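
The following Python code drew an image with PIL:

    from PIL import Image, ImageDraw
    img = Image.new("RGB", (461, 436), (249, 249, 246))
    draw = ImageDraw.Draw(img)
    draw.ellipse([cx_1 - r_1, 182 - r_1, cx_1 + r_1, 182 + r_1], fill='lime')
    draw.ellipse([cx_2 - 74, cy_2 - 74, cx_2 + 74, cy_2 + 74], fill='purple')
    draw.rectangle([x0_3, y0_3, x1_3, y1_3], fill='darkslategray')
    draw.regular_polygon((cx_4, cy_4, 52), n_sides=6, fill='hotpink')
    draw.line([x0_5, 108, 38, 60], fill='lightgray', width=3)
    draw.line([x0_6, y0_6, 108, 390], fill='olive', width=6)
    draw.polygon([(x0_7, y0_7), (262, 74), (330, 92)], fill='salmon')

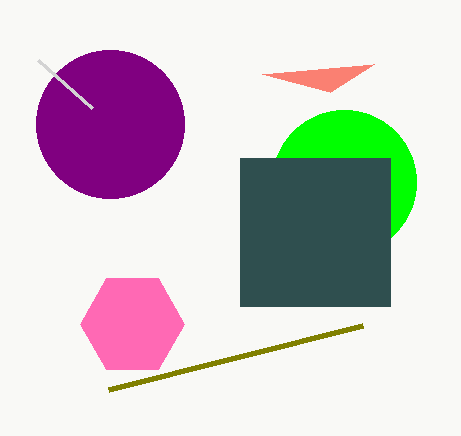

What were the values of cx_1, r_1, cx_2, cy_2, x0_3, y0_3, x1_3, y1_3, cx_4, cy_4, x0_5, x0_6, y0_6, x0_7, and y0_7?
cx_1 = 344, r_1 = 72, cx_2 = 110, cy_2 = 124, x0_3 = 240, y0_3 = 158, x1_3 = 390, y1_3 = 306, cx_4 = 132, cy_4 = 324, x0_5 = 92, x0_6 = 362, y0_6 = 326, x0_7 = 374, y0_7 = 64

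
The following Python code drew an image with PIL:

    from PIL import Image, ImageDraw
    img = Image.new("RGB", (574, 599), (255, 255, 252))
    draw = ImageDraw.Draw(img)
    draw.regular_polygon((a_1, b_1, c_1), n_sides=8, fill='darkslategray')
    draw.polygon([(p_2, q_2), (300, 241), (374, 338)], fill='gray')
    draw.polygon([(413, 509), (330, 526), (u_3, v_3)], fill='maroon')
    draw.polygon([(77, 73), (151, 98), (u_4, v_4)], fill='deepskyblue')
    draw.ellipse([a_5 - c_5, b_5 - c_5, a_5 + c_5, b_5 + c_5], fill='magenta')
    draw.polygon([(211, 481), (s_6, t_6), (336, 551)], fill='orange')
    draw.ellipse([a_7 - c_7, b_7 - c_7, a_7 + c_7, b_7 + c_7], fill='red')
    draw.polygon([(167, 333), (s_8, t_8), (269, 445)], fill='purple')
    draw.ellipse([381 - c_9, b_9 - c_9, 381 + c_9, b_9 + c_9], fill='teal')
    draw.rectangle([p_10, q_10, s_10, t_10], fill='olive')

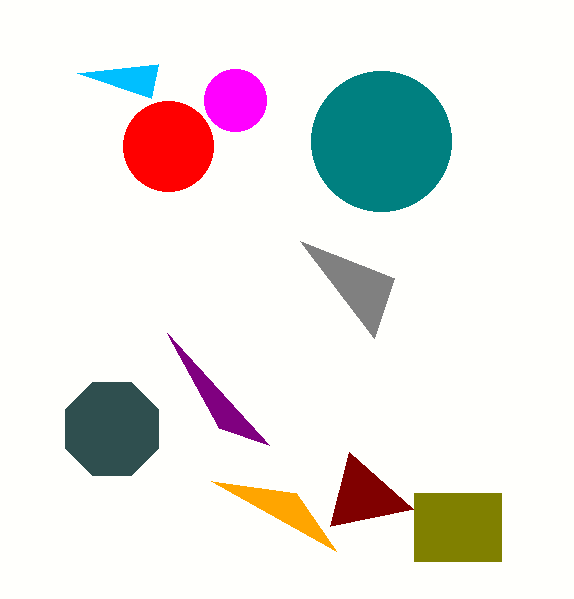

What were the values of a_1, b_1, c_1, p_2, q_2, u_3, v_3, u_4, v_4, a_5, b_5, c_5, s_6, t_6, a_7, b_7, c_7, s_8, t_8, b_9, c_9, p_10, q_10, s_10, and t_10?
a_1 = 112, b_1 = 429, c_1 = 50, p_2 = 394, q_2 = 278, u_3 = 349, v_3 = 452, u_4 = 158, v_4 = 64, a_5 = 235, b_5 = 100, c_5 = 31, s_6 = 296, t_6 = 493, a_7 = 168, b_7 = 146, c_7 = 45, s_8 = 219, t_8 = 428, b_9 = 141, c_9 = 70, p_10 = 414, q_10 = 493, s_10 = 501, t_10 = 561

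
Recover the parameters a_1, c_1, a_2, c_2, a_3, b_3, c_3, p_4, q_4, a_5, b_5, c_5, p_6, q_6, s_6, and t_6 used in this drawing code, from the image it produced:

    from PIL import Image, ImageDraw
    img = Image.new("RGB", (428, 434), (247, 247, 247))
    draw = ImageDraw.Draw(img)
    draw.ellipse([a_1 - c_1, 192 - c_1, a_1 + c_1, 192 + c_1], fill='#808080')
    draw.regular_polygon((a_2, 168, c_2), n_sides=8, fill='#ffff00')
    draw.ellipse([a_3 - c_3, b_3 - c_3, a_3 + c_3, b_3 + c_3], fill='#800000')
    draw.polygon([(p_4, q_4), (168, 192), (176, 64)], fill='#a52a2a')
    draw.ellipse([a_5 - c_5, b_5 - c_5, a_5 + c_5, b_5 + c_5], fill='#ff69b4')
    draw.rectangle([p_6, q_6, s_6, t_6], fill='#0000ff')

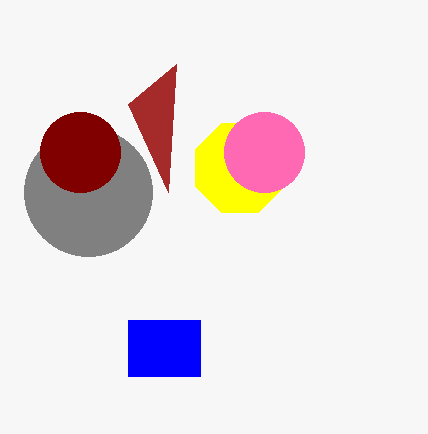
a_1 = 88
c_1 = 64
a_2 = 240
c_2 = 48
a_3 = 80
b_3 = 152
c_3 = 40
p_4 = 128
q_4 = 104
a_5 = 264
b_5 = 152
c_5 = 40
p_6 = 128
q_6 = 320
s_6 = 200
t_6 = 376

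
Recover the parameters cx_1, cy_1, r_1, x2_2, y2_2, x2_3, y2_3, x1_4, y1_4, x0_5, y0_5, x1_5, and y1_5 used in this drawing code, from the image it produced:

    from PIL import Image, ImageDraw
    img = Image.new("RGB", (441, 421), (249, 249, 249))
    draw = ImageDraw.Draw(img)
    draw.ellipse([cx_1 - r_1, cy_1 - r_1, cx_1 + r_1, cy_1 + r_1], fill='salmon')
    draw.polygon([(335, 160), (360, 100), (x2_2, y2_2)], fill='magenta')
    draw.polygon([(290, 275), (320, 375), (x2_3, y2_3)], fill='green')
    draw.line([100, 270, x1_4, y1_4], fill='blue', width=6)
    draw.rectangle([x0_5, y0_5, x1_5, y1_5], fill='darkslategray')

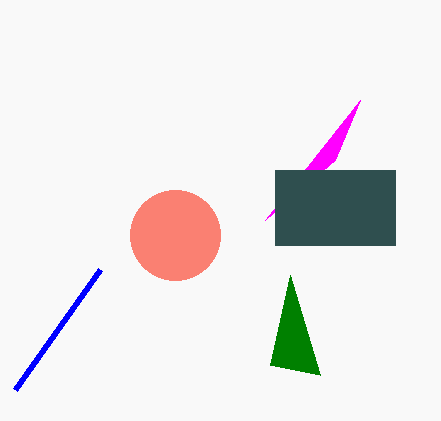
cx_1 = 175
cy_1 = 235
r_1 = 45
x2_2 = 265
y2_2 = 220
x2_3 = 270
y2_3 = 365
x1_4 = 15
y1_4 = 390
x0_5 = 275
y0_5 = 170
x1_5 = 395
y1_5 = 245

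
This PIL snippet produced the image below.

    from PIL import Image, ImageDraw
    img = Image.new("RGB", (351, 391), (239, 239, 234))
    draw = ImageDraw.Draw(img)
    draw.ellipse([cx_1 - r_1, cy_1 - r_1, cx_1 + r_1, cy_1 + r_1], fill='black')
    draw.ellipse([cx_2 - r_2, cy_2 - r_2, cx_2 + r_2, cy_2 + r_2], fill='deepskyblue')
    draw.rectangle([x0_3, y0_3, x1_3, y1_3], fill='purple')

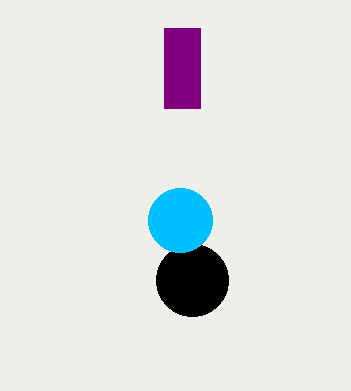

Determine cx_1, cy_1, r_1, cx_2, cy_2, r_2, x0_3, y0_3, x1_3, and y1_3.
cx_1 = 192; cy_1 = 280; r_1 = 36; cx_2 = 180; cy_2 = 220; r_2 = 32; x0_3 = 164; y0_3 = 28; x1_3 = 200; y1_3 = 108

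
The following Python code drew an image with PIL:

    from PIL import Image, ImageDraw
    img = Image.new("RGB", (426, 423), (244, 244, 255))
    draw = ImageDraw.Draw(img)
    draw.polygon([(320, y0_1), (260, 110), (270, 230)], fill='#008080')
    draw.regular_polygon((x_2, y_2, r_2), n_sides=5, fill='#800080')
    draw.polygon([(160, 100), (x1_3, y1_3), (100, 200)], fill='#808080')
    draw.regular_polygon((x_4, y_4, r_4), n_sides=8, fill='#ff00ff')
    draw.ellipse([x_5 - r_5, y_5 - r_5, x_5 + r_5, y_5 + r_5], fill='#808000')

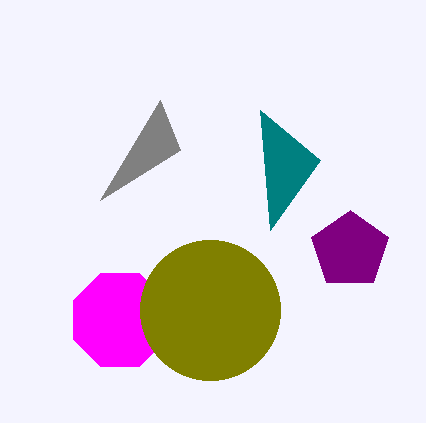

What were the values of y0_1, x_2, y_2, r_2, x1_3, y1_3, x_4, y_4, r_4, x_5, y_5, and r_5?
y0_1 = 160
x_2 = 350
y_2 = 250
r_2 = 40
x1_3 = 180
y1_3 = 150
x_4 = 120
y_4 = 320
r_4 = 50
x_5 = 210
y_5 = 310
r_5 = 70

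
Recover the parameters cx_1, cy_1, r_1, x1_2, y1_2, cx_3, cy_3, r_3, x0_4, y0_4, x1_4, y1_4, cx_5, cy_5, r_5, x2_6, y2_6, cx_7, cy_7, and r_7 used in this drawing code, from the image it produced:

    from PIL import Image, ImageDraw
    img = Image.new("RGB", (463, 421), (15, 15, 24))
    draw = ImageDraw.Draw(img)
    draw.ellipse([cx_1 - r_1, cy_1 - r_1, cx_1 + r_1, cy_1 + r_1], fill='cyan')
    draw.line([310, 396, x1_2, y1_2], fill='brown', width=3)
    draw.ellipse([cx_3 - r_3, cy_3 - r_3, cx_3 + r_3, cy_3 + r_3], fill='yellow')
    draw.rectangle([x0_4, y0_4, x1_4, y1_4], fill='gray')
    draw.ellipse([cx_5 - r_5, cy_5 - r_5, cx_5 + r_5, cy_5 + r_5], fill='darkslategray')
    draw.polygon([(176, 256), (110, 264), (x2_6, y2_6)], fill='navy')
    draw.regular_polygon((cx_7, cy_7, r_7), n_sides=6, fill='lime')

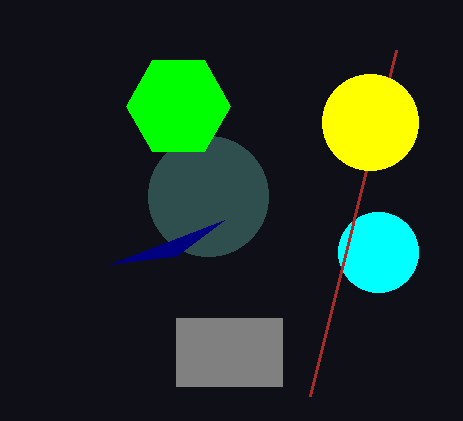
cx_1 = 378, cy_1 = 252, r_1 = 40, x1_2 = 396, y1_2 = 50, cx_3 = 370, cy_3 = 122, r_3 = 48, x0_4 = 176, y0_4 = 318, x1_4 = 282, y1_4 = 386, cx_5 = 208, cy_5 = 196, r_5 = 60, x2_6 = 224, y2_6 = 220, cx_7 = 178, cy_7 = 106, r_7 = 52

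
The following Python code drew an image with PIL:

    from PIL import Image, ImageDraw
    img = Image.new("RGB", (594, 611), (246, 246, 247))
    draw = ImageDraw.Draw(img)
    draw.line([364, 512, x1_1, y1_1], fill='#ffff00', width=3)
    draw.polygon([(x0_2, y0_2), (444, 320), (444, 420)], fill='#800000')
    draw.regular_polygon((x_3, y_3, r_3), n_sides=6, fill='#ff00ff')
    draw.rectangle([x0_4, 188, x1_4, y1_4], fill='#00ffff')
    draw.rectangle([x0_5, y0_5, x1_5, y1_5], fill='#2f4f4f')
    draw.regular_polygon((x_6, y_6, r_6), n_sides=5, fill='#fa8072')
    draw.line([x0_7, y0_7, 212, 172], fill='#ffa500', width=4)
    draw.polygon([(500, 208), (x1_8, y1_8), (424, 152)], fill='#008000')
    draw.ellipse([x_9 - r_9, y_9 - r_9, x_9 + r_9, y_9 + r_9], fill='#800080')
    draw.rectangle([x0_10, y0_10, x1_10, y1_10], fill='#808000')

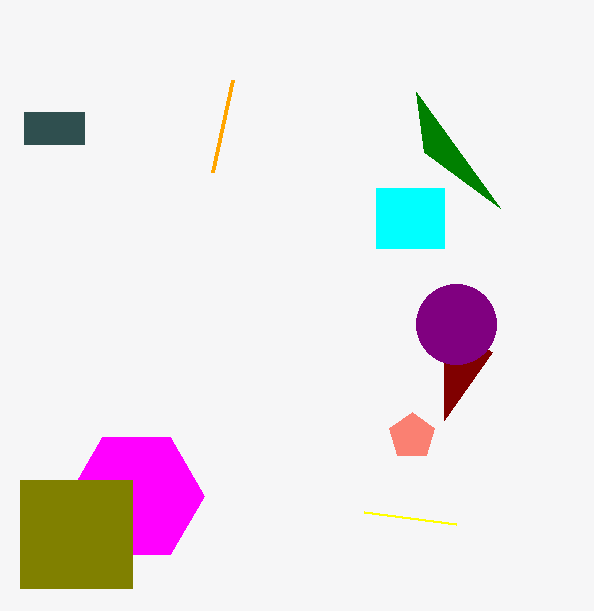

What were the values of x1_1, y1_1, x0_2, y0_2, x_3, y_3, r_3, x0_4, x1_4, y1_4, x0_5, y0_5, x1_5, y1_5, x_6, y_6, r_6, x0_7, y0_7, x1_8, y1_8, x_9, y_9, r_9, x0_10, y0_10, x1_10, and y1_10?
x1_1 = 456
y1_1 = 524
x0_2 = 492
y0_2 = 352
x_3 = 136
y_3 = 496
r_3 = 68
x0_4 = 376
x1_4 = 444
y1_4 = 248
x0_5 = 24
y0_5 = 112
x1_5 = 84
y1_5 = 144
x_6 = 412
y_6 = 436
r_6 = 24
x0_7 = 232
y0_7 = 80
x1_8 = 416
y1_8 = 92
x_9 = 456
y_9 = 324
r_9 = 40
x0_10 = 20
y0_10 = 480
x1_10 = 132
y1_10 = 588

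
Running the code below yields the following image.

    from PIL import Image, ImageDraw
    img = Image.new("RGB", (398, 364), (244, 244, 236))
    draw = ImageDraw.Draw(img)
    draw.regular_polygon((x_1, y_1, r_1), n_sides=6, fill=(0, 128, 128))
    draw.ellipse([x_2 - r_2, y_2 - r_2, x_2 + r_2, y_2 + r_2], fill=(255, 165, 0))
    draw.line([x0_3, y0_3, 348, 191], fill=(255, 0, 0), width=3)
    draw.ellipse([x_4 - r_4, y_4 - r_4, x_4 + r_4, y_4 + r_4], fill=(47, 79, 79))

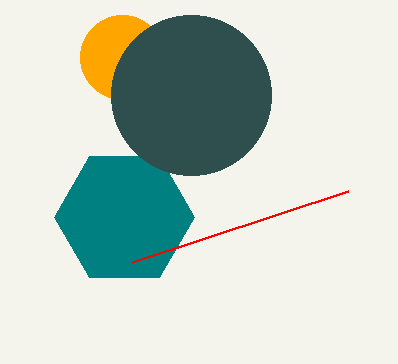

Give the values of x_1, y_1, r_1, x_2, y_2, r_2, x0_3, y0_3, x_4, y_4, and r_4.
x_1 = 124; y_1 = 217; r_1 = 70; x_2 = 122; y_2 = 57; r_2 = 42; x0_3 = 132; y0_3 = 262; x_4 = 191; y_4 = 95; r_4 = 80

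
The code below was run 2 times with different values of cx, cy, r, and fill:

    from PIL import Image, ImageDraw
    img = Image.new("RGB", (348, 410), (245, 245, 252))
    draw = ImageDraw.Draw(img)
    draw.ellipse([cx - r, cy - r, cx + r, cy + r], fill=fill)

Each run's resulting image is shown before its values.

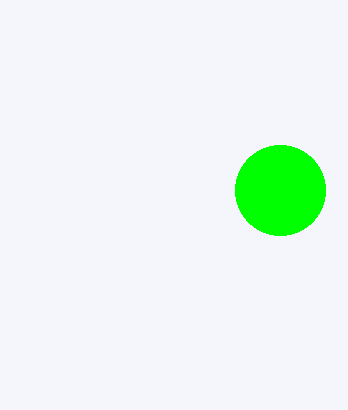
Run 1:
cx = 280, cy = 190, r = 45, fill = 'lime'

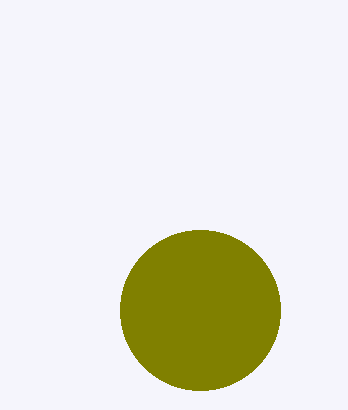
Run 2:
cx = 200, cy = 310, r = 80, fill = 'olive'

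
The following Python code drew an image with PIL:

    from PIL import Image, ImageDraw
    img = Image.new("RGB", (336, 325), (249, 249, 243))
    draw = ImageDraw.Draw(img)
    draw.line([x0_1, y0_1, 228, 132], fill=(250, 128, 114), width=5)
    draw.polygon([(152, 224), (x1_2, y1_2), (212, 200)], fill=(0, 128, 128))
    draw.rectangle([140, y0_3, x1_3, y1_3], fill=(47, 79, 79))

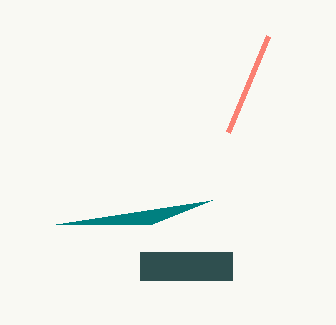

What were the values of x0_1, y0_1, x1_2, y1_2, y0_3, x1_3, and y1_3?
x0_1 = 268; y0_1 = 36; x1_2 = 56; y1_2 = 224; y0_3 = 252; x1_3 = 232; y1_3 = 280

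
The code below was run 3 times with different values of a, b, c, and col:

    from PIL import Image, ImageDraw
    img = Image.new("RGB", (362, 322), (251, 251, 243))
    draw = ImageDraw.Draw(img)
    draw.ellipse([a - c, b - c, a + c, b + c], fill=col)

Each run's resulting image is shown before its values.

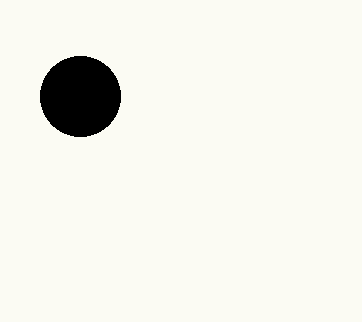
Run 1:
a = 80, b = 96, c = 40, col = 'black'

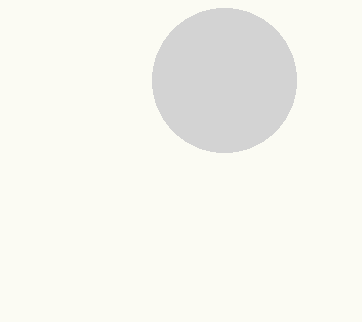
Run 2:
a = 224; b = 80; c = 72; col = 'lightgray'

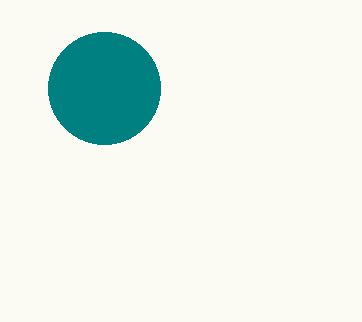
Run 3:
a = 104
b = 88
c = 56
col = 'teal'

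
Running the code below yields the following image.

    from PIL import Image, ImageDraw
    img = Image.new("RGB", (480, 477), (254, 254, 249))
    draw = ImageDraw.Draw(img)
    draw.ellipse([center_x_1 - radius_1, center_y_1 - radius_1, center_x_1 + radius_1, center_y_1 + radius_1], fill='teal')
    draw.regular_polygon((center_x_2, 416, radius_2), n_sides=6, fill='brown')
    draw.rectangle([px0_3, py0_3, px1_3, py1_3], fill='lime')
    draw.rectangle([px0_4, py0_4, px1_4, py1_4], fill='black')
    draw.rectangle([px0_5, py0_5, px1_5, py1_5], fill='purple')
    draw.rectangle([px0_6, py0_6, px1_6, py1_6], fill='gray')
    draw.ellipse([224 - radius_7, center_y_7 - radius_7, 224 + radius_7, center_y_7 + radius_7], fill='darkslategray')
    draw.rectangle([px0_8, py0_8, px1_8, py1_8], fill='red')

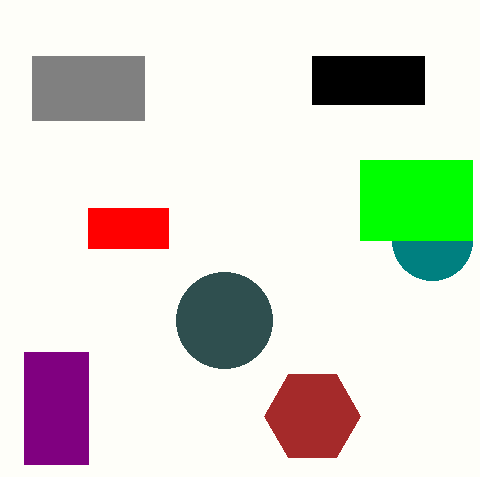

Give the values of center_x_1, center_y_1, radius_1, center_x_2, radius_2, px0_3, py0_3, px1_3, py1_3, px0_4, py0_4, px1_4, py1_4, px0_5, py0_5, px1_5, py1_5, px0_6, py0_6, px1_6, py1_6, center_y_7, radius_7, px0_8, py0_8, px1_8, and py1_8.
center_x_1 = 432; center_y_1 = 240; radius_1 = 40; center_x_2 = 312; radius_2 = 48; px0_3 = 360; py0_3 = 160; px1_3 = 472; py1_3 = 240; px0_4 = 312; py0_4 = 56; px1_4 = 424; py1_4 = 104; px0_5 = 24; py0_5 = 352; px1_5 = 88; py1_5 = 464; px0_6 = 32; py0_6 = 56; px1_6 = 144; py1_6 = 120; center_y_7 = 320; radius_7 = 48; px0_8 = 88; py0_8 = 208; px1_8 = 168; py1_8 = 248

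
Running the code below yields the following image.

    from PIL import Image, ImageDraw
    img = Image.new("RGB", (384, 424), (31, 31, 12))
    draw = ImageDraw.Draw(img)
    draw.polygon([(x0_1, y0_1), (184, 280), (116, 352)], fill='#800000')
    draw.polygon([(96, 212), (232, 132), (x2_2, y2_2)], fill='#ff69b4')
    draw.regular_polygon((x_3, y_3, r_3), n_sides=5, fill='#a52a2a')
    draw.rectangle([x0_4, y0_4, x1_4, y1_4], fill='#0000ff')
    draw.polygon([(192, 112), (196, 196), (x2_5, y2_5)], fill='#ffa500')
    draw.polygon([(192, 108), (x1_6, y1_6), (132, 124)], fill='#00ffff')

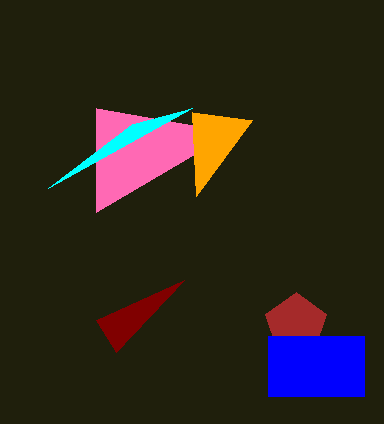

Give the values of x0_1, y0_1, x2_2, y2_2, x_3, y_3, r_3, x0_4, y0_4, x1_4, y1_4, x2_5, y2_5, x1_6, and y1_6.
x0_1 = 96, y0_1 = 320, x2_2 = 96, y2_2 = 108, x_3 = 296, y_3 = 324, r_3 = 32, x0_4 = 268, y0_4 = 336, x1_4 = 364, y1_4 = 396, x2_5 = 252, y2_5 = 120, x1_6 = 48, y1_6 = 188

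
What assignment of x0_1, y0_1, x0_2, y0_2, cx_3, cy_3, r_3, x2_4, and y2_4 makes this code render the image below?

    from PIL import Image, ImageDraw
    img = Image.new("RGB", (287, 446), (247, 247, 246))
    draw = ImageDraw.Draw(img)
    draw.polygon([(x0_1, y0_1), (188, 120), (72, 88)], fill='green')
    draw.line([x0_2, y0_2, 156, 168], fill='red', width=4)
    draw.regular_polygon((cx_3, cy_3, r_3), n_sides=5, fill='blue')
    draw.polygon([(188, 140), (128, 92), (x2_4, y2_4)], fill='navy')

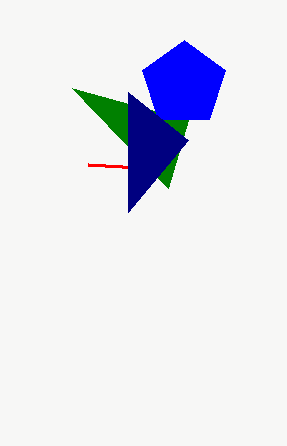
x0_1 = 168
y0_1 = 188
x0_2 = 88
y0_2 = 164
cx_3 = 184
cy_3 = 84
r_3 = 44
x2_4 = 128
y2_4 = 212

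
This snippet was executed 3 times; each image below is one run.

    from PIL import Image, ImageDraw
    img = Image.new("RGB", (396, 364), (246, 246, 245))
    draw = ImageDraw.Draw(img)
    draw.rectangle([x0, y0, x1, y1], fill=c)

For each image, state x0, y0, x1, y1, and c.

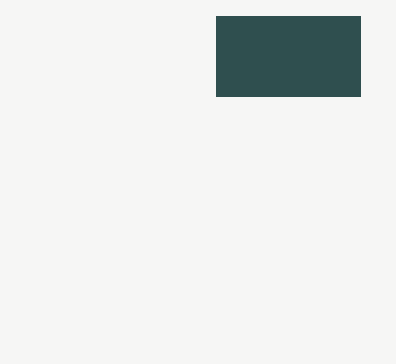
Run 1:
x0 = 216
y0 = 16
x1 = 360
y1 = 96
c = 'darkslategray'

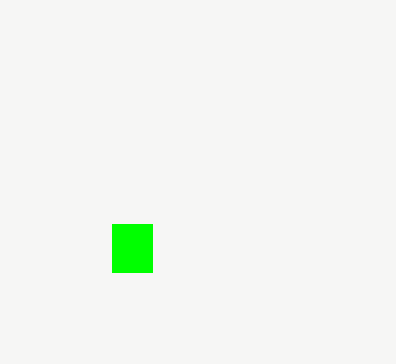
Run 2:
x0 = 112; y0 = 224; x1 = 152; y1 = 272; c = 'lime'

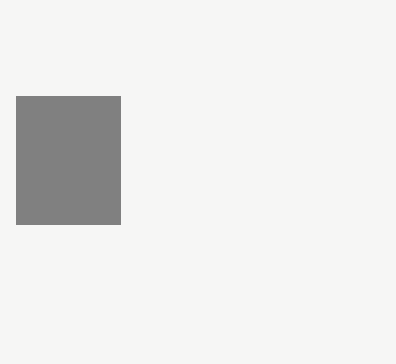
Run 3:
x0 = 16; y0 = 96; x1 = 120; y1 = 224; c = 'gray'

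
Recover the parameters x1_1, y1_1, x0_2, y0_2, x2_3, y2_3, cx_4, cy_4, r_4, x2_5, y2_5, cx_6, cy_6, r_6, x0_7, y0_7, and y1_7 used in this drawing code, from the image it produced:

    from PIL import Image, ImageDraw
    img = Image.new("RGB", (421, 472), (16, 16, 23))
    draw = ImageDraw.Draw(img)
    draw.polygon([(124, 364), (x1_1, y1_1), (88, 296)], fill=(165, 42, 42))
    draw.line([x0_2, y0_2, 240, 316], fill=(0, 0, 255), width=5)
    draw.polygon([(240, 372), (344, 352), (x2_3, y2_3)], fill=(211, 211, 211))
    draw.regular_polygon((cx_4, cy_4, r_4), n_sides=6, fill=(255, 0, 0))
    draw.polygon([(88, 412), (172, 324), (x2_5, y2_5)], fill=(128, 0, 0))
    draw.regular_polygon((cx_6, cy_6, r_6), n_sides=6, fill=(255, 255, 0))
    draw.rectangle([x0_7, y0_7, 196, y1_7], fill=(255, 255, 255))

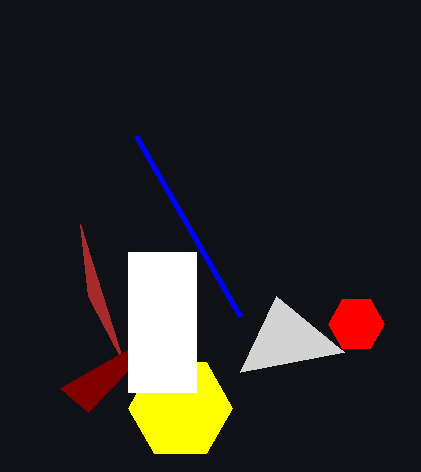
x1_1 = 80, y1_1 = 224, x0_2 = 136, y0_2 = 136, x2_3 = 276, y2_3 = 296, cx_4 = 356, cy_4 = 324, r_4 = 28, x2_5 = 60, y2_5 = 388, cx_6 = 180, cy_6 = 408, r_6 = 52, x0_7 = 128, y0_7 = 252, y1_7 = 392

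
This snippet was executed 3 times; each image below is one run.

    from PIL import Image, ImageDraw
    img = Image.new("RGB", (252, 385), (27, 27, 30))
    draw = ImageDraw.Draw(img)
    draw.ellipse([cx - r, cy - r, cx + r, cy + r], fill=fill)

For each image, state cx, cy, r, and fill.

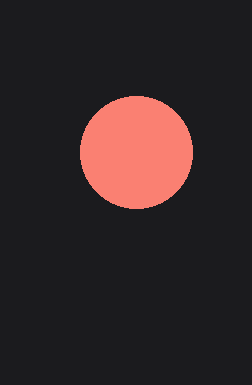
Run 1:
cx = 136; cy = 152; r = 56; fill = 'salmon'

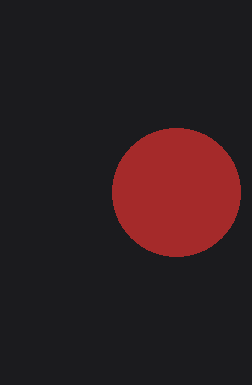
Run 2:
cx = 176, cy = 192, r = 64, fill = 'brown'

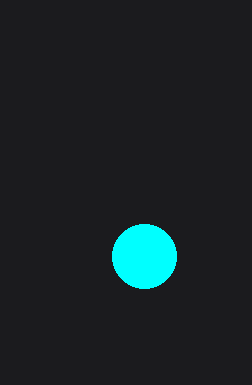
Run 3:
cx = 144
cy = 256
r = 32
fill = 'cyan'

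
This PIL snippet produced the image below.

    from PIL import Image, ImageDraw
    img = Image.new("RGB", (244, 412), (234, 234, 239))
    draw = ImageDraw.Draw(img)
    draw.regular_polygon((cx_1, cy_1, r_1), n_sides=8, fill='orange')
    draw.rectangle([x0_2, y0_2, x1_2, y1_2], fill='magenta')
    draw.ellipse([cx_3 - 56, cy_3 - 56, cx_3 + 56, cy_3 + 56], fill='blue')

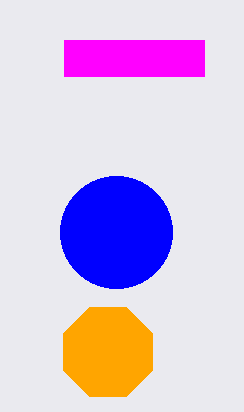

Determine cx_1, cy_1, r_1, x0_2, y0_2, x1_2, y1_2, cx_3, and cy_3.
cx_1 = 108; cy_1 = 352; r_1 = 48; x0_2 = 64; y0_2 = 40; x1_2 = 204; y1_2 = 76; cx_3 = 116; cy_3 = 232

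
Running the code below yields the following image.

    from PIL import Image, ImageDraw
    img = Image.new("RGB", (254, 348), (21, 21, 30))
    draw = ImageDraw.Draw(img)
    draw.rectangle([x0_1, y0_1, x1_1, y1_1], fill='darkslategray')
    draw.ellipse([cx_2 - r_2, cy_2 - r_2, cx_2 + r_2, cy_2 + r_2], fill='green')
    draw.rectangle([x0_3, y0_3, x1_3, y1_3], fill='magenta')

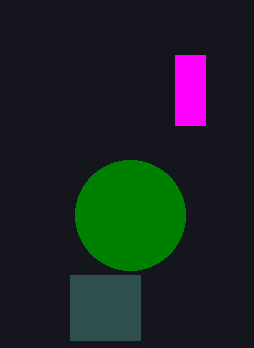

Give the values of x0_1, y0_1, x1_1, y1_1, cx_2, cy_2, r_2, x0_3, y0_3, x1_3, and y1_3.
x0_1 = 70; y0_1 = 275; x1_1 = 140; y1_1 = 340; cx_2 = 130; cy_2 = 215; r_2 = 55; x0_3 = 175; y0_3 = 55; x1_3 = 205; y1_3 = 125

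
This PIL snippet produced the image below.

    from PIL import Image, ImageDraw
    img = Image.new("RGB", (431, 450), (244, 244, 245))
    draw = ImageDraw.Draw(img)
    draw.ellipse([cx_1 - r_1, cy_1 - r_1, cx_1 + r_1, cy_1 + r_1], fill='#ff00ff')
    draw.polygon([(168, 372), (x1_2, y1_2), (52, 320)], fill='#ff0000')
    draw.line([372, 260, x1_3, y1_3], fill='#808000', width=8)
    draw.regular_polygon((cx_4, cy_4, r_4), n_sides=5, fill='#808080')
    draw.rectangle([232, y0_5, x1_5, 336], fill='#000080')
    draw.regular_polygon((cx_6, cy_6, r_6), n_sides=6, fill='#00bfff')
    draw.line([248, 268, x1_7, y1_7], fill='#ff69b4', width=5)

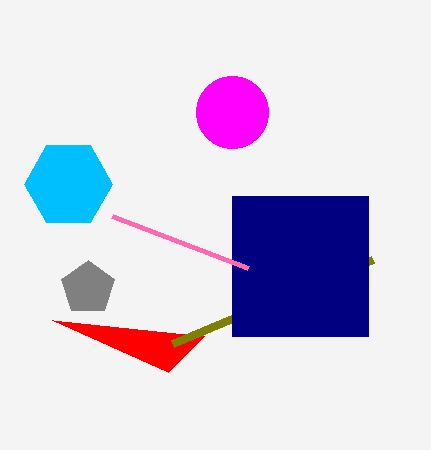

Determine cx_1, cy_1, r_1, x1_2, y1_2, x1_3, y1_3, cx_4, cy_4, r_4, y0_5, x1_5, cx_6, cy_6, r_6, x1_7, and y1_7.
cx_1 = 232, cy_1 = 112, r_1 = 36, x1_2 = 204, y1_2 = 336, x1_3 = 172, y1_3 = 344, cx_4 = 88, cy_4 = 288, r_4 = 28, y0_5 = 196, x1_5 = 368, cx_6 = 68, cy_6 = 184, r_6 = 44, x1_7 = 112, y1_7 = 216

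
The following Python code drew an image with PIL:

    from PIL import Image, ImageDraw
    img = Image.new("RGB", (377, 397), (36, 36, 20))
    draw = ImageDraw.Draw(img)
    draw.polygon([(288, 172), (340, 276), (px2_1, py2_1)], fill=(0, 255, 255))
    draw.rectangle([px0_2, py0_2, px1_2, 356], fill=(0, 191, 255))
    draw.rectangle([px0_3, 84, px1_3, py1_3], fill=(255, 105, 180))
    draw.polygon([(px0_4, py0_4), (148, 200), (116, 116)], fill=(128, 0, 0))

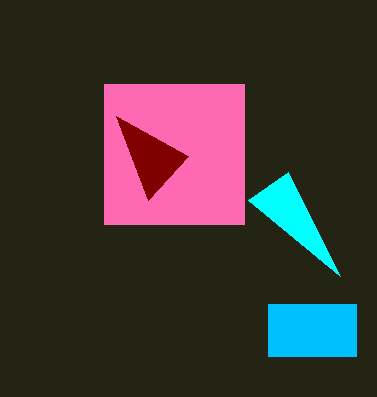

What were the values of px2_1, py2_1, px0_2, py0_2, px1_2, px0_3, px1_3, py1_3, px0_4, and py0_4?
px2_1 = 248
py2_1 = 200
px0_2 = 268
py0_2 = 304
px1_2 = 356
px0_3 = 104
px1_3 = 244
py1_3 = 224
px0_4 = 188
py0_4 = 156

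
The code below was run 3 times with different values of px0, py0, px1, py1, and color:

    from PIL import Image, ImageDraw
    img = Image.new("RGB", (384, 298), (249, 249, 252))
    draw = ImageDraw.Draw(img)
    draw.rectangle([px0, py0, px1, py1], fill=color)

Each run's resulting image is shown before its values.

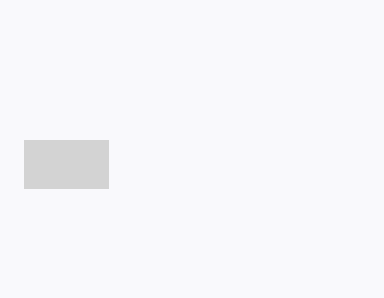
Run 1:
px0 = 24, py0 = 140, px1 = 108, py1 = 188, color = 'lightgray'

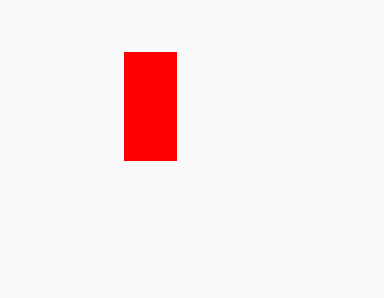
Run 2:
px0 = 124, py0 = 52, px1 = 176, py1 = 160, color = 'red'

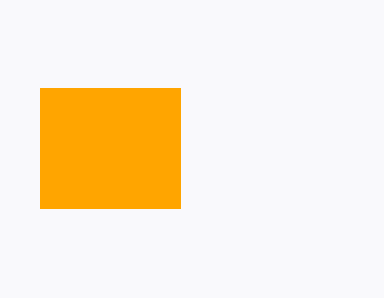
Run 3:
px0 = 40, py0 = 88, px1 = 180, py1 = 208, color = 'orange'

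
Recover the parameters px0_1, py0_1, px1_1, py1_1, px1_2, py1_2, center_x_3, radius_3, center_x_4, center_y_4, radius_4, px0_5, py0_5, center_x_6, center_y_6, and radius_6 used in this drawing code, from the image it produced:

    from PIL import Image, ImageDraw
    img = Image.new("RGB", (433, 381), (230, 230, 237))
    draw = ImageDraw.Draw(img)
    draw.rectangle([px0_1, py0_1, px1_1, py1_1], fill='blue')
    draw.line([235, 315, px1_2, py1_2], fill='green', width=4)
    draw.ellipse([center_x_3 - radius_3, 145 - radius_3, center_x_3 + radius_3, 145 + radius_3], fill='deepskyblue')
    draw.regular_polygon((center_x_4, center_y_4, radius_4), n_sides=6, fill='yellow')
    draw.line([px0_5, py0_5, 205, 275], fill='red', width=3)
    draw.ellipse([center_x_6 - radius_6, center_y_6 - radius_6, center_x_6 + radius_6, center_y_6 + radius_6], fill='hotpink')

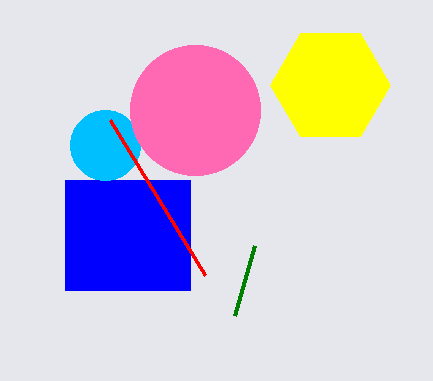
px0_1 = 65
py0_1 = 180
px1_1 = 190
py1_1 = 290
px1_2 = 255
py1_2 = 245
center_x_3 = 105
radius_3 = 35
center_x_4 = 330
center_y_4 = 85
radius_4 = 60
px0_5 = 110
py0_5 = 120
center_x_6 = 195
center_y_6 = 110
radius_6 = 65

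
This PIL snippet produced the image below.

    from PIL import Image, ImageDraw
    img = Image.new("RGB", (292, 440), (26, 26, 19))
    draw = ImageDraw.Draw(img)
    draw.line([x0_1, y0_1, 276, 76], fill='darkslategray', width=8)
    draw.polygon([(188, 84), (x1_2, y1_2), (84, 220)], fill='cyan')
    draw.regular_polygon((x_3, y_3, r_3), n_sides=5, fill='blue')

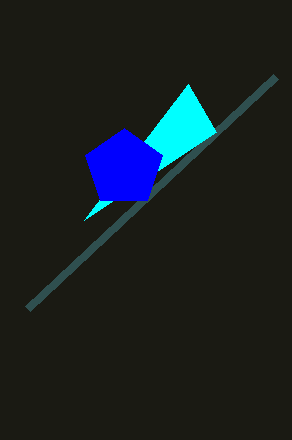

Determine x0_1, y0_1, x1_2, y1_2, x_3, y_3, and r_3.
x0_1 = 28, y0_1 = 308, x1_2 = 216, y1_2 = 132, x_3 = 124, y_3 = 168, r_3 = 40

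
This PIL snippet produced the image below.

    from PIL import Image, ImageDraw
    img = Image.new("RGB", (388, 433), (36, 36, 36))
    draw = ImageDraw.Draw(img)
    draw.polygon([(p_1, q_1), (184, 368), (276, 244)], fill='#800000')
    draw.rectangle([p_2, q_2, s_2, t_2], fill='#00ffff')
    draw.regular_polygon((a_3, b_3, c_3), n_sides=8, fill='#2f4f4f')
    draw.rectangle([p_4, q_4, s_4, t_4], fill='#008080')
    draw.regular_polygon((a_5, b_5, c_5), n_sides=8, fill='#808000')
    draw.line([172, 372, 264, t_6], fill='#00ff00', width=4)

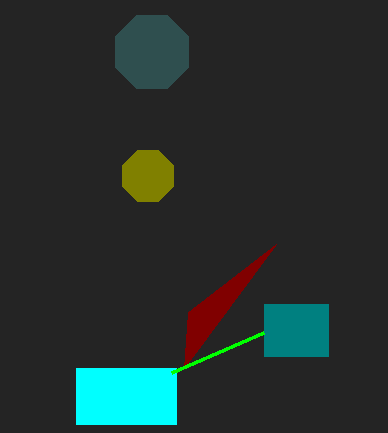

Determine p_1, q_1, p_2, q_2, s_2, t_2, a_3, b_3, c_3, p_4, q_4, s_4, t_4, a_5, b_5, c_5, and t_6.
p_1 = 188, q_1 = 312, p_2 = 76, q_2 = 368, s_2 = 176, t_2 = 424, a_3 = 152, b_3 = 52, c_3 = 40, p_4 = 264, q_4 = 304, s_4 = 328, t_4 = 356, a_5 = 148, b_5 = 176, c_5 = 28, t_6 = 332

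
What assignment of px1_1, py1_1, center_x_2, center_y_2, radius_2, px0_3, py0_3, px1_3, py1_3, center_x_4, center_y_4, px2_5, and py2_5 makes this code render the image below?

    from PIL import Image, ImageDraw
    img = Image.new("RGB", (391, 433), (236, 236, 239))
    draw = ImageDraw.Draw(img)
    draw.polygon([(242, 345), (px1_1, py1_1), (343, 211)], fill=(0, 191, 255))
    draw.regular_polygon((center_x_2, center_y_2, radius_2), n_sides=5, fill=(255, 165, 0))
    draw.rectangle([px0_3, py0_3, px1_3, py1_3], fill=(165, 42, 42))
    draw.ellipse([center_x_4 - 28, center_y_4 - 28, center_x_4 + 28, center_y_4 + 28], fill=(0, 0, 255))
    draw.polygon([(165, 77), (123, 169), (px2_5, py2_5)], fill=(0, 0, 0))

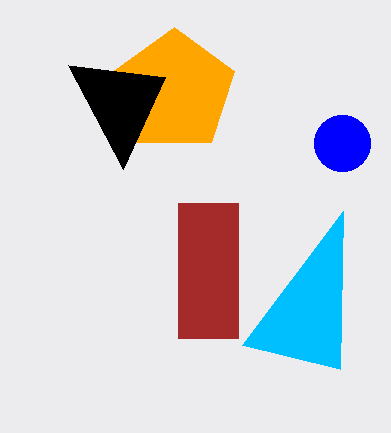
px1_1 = 340; py1_1 = 369; center_x_2 = 174; center_y_2 = 91; radius_2 = 64; px0_3 = 178; py0_3 = 203; px1_3 = 238; py1_3 = 338; center_x_4 = 342; center_y_4 = 143; px2_5 = 68; py2_5 = 65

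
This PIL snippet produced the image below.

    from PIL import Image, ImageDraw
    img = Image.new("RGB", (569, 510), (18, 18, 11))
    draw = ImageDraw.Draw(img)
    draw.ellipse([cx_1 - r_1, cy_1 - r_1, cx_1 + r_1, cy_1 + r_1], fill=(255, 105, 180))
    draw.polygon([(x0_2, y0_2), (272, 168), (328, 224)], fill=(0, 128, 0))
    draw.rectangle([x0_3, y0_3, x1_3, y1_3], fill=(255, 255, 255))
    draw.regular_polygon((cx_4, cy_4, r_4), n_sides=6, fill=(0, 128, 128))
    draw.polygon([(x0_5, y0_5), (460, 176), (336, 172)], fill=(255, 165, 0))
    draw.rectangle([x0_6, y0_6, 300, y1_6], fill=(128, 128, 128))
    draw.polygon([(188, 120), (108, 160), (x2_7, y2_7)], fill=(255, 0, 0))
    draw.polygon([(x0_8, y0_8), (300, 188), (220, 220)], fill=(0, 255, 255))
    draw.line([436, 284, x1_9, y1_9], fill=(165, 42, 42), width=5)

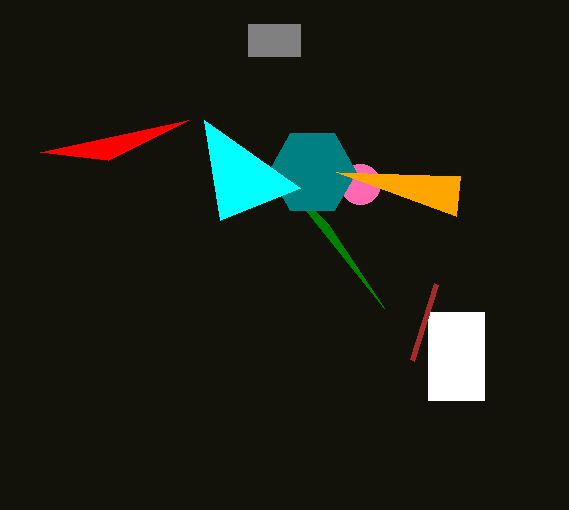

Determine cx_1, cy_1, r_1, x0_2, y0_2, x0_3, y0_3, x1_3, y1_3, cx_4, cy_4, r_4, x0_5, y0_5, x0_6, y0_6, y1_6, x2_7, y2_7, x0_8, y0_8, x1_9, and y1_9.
cx_1 = 360, cy_1 = 184, r_1 = 20, x0_2 = 384, y0_2 = 308, x0_3 = 428, y0_3 = 312, x1_3 = 484, y1_3 = 400, cx_4 = 312, cy_4 = 172, r_4 = 44, x0_5 = 456, y0_5 = 216, x0_6 = 248, y0_6 = 24, y1_6 = 56, x2_7 = 40, y2_7 = 152, x0_8 = 204, y0_8 = 120, x1_9 = 412, y1_9 = 360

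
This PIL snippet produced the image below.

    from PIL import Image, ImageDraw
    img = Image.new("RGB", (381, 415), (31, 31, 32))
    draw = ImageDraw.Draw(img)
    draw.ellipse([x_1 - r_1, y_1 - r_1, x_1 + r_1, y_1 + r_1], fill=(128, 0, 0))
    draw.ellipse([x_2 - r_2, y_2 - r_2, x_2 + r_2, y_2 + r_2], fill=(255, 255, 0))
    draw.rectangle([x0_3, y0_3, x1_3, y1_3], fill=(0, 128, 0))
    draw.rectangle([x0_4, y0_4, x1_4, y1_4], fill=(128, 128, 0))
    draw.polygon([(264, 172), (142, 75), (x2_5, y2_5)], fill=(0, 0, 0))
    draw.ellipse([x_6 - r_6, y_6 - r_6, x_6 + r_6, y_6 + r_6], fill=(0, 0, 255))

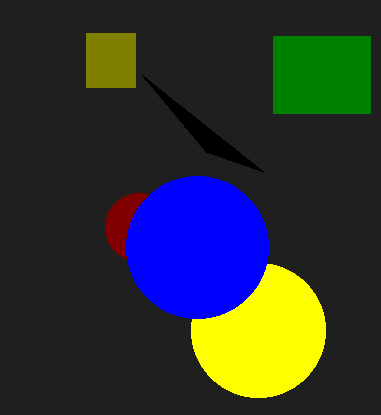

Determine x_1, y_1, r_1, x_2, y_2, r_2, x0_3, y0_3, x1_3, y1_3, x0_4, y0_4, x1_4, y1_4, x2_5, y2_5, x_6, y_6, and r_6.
x_1 = 139
y_1 = 227
r_1 = 34
x_2 = 258
y_2 = 330
r_2 = 67
x0_3 = 273
y0_3 = 36
x1_3 = 370
y1_3 = 113
x0_4 = 86
y0_4 = 33
x1_4 = 135
y1_4 = 87
x2_5 = 206
y2_5 = 152
x_6 = 197
y_6 = 247
r_6 = 71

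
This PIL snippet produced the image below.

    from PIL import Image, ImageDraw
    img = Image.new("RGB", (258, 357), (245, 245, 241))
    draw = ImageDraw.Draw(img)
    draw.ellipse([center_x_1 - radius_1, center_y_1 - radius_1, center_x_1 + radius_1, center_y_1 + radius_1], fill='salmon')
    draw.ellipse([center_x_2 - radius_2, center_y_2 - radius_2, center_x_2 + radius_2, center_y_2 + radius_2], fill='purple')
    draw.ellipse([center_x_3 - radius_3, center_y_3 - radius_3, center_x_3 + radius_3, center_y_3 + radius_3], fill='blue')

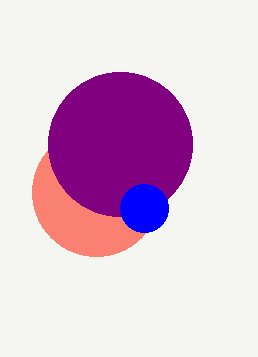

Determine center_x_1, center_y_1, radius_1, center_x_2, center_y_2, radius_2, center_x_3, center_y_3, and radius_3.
center_x_1 = 96, center_y_1 = 192, radius_1 = 64, center_x_2 = 120, center_y_2 = 144, radius_2 = 72, center_x_3 = 144, center_y_3 = 208, radius_3 = 24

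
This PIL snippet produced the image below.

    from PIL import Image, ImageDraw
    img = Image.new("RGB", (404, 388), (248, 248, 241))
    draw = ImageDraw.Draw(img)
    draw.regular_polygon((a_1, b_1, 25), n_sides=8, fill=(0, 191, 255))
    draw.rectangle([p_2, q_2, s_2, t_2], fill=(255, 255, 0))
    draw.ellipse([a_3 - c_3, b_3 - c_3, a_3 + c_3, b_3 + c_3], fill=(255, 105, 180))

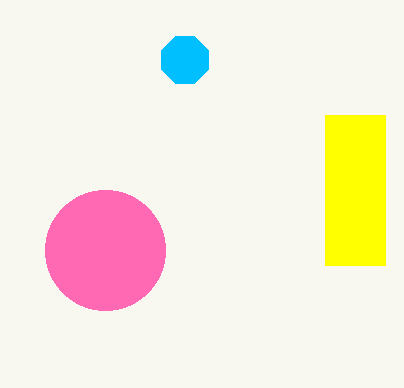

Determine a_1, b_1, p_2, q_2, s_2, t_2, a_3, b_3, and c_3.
a_1 = 185, b_1 = 60, p_2 = 325, q_2 = 115, s_2 = 385, t_2 = 265, a_3 = 105, b_3 = 250, c_3 = 60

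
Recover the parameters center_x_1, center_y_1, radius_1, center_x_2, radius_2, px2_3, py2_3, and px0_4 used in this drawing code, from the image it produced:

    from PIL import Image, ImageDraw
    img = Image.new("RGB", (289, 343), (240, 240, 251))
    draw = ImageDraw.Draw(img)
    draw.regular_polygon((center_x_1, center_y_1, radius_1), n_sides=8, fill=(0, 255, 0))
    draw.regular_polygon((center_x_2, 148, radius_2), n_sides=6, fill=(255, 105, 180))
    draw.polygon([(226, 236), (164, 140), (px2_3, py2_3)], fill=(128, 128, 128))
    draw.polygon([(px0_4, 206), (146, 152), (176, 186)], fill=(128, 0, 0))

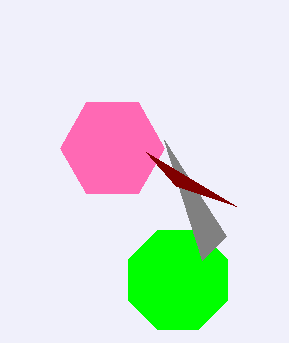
center_x_1 = 178, center_y_1 = 280, radius_1 = 54, center_x_2 = 112, radius_2 = 52, px2_3 = 202, py2_3 = 260, px0_4 = 236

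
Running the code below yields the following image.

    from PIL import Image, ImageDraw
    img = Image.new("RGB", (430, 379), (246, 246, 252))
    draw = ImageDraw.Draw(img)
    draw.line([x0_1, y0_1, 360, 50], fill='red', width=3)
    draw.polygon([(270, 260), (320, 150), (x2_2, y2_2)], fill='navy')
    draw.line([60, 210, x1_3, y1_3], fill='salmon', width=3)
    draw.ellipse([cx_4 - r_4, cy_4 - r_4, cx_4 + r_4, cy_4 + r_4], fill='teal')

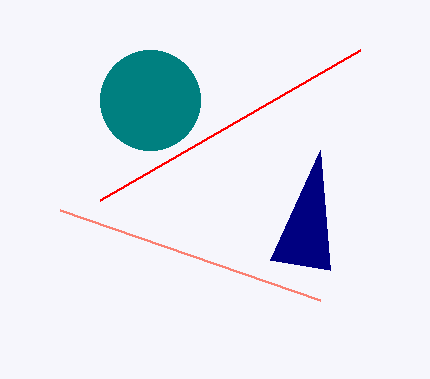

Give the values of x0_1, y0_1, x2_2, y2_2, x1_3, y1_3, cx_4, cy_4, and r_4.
x0_1 = 100
y0_1 = 200
x2_2 = 330
y2_2 = 270
x1_3 = 320
y1_3 = 300
cx_4 = 150
cy_4 = 100
r_4 = 50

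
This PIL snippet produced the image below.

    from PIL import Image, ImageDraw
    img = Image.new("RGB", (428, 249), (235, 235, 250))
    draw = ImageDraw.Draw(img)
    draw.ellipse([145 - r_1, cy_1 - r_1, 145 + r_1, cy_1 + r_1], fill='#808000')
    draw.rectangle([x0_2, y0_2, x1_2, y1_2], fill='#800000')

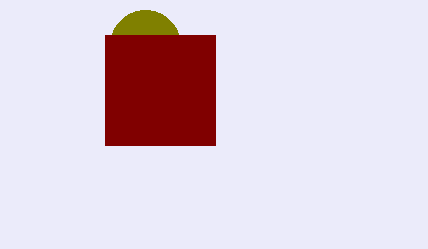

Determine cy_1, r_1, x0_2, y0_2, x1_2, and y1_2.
cy_1 = 45; r_1 = 35; x0_2 = 105; y0_2 = 35; x1_2 = 215; y1_2 = 145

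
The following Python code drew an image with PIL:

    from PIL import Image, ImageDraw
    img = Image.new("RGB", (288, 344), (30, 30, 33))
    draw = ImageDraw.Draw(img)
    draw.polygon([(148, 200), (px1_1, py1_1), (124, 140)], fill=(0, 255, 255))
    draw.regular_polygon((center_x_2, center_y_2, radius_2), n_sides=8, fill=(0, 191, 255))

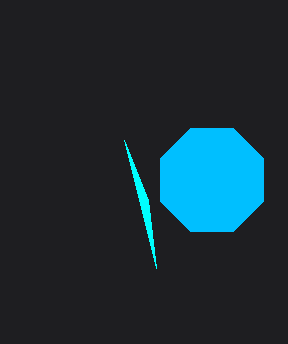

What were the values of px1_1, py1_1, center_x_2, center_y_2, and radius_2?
px1_1 = 156, py1_1 = 268, center_x_2 = 212, center_y_2 = 180, radius_2 = 56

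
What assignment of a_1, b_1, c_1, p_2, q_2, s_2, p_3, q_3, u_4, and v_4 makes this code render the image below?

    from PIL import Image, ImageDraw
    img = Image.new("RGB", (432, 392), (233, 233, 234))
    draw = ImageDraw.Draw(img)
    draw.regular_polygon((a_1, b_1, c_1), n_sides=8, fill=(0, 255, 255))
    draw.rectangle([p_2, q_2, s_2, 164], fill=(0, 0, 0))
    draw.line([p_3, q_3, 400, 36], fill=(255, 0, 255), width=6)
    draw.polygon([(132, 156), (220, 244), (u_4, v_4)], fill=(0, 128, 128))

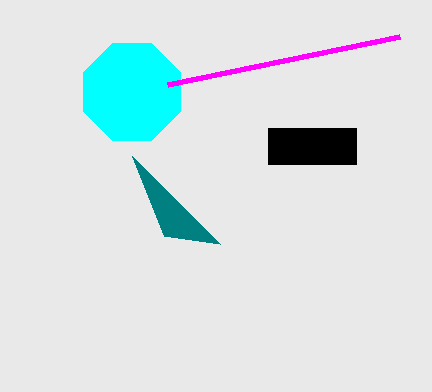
a_1 = 132, b_1 = 92, c_1 = 52, p_2 = 268, q_2 = 128, s_2 = 356, p_3 = 168, q_3 = 84, u_4 = 164, v_4 = 236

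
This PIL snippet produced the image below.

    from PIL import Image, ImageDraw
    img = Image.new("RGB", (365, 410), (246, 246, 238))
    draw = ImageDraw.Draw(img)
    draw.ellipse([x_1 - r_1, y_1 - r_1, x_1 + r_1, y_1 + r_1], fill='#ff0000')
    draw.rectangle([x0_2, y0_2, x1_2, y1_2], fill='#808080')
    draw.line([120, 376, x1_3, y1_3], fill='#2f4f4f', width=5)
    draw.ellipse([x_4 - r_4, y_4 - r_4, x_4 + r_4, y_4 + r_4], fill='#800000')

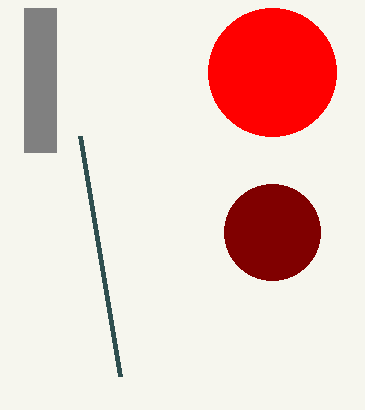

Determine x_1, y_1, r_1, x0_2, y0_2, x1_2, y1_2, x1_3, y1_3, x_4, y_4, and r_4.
x_1 = 272
y_1 = 72
r_1 = 64
x0_2 = 24
y0_2 = 8
x1_2 = 56
y1_2 = 152
x1_3 = 80
y1_3 = 136
x_4 = 272
y_4 = 232
r_4 = 48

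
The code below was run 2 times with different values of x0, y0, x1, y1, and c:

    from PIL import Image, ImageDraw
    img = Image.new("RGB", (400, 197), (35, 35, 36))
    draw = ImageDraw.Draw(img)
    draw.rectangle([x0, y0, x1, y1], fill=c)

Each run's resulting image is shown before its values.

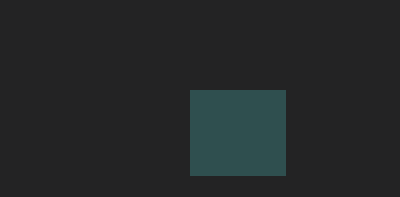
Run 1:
x0 = 190; y0 = 90; x1 = 285; y1 = 175; c = 'darkslategray'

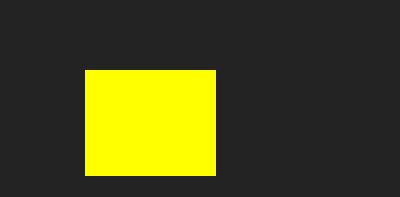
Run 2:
x0 = 85
y0 = 70
x1 = 215
y1 = 175
c = 'yellow'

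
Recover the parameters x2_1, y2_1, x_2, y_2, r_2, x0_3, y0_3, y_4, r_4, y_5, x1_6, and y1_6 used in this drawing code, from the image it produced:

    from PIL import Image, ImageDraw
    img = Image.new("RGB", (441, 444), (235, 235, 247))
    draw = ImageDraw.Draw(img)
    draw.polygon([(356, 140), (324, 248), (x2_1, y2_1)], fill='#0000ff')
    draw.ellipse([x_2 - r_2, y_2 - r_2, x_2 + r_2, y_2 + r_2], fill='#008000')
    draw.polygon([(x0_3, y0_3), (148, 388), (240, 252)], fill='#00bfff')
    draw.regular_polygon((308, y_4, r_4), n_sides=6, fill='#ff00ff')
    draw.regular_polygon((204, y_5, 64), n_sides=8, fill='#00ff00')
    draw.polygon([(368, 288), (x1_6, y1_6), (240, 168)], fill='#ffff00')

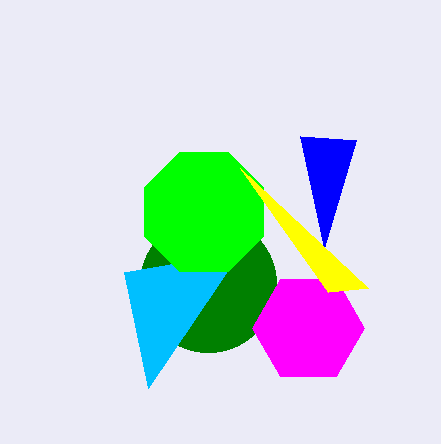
x2_1 = 300; y2_1 = 136; x_2 = 208; y_2 = 284; r_2 = 68; x0_3 = 124; y0_3 = 272; y_4 = 328; r_4 = 56; y_5 = 212; x1_6 = 328; y1_6 = 292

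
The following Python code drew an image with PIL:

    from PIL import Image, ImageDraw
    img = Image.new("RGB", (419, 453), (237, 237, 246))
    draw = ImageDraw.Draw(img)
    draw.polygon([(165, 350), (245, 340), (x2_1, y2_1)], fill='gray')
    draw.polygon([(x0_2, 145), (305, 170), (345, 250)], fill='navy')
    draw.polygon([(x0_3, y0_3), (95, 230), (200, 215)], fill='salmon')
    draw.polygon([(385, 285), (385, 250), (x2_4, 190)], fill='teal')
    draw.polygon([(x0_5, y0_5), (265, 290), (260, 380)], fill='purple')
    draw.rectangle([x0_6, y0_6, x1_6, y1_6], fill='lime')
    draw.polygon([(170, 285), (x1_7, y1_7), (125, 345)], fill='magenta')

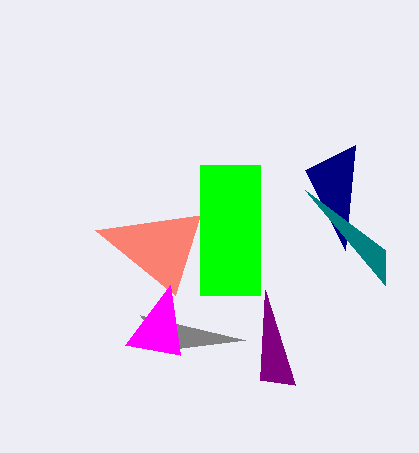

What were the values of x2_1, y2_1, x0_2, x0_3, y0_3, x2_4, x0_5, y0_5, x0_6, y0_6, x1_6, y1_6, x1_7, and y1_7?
x2_1 = 140
y2_1 = 315
x0_2 = 355
x0_3 = 175
y0_3 = 295
x2_4 = 305
x0_5 = 295
y0_5 = 385
x0_6 = 200
y0_6 = 165
x1_6 = 260
y1_6 = 295
x1_7 = 180
y1_7 = 355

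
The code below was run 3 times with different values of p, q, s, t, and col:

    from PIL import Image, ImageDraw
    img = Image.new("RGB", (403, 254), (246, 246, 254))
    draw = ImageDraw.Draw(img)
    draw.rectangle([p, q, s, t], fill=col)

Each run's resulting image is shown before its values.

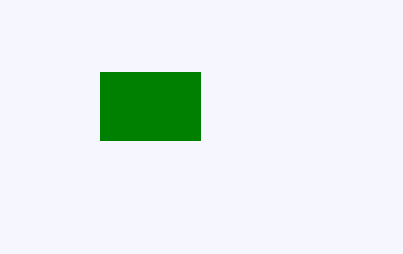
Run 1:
p = 100, q = 72, s = 200, t = 140, col = 'green'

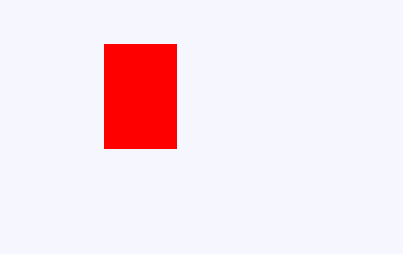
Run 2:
p = 104; q = 44; s = 176; t = 148; col = 'red'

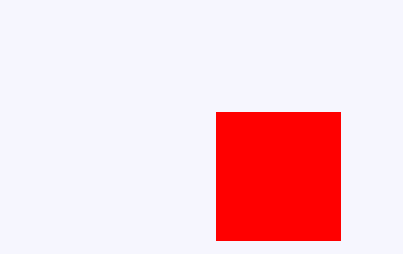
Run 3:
p = 216, q = 112, s = 340, t = 240, col = 'red'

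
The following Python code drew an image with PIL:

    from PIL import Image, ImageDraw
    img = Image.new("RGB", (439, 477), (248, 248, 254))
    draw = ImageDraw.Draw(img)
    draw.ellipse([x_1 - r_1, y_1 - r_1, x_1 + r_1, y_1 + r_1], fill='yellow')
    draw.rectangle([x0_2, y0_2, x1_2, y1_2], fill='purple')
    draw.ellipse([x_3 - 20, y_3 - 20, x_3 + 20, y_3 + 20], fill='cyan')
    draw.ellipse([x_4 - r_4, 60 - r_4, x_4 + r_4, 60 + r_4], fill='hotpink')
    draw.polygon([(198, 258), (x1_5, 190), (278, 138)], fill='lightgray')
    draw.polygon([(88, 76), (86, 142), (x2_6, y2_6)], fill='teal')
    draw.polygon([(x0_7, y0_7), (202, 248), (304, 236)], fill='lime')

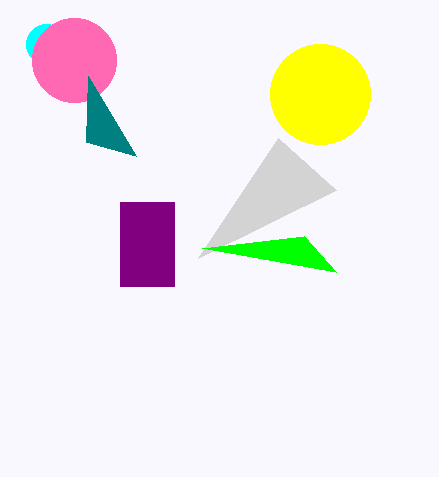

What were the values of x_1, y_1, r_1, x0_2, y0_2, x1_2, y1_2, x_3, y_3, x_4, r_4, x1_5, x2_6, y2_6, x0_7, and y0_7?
x_1 = 320, y_1 = 94, r_1 = 50, x0_2 = 120, y0_2 = 202, x1_2 = 174, y1_2 = 286, x_3 = 46, y_3 = 44, x_4 = 74, r_4 = 42, x1_5 = 336, x2_6 = 136, y2_6 = 156, x0_7 = 336, y0_7 = 272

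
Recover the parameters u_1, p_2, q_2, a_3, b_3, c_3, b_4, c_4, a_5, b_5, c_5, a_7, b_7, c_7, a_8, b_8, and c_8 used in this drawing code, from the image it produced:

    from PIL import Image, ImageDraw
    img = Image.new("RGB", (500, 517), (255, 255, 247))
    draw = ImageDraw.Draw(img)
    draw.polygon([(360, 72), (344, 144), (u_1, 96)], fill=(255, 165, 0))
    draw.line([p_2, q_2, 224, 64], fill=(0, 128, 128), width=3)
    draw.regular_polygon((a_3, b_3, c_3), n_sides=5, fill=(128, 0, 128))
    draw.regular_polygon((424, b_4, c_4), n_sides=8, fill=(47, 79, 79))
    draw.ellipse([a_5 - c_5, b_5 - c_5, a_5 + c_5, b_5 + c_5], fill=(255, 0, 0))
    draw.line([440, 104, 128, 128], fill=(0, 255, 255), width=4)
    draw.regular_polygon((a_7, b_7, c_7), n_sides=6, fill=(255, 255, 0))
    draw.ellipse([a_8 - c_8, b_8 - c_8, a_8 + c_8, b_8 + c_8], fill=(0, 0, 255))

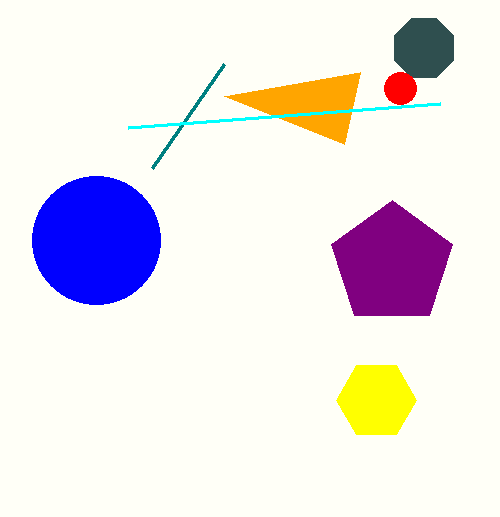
u_1 = 224; p_2 = 152; q_2 = 168; a_3 = 392; b_3 = 264; c_3 = 64; b_4 = 48; c_4 = 32; a_5 = 400; b_5 = 88; c_5 = 16; a_7 = 376; b_7 = 400; c_7 = 40; a_8 = 96; b_8 = 240; c_8 = 64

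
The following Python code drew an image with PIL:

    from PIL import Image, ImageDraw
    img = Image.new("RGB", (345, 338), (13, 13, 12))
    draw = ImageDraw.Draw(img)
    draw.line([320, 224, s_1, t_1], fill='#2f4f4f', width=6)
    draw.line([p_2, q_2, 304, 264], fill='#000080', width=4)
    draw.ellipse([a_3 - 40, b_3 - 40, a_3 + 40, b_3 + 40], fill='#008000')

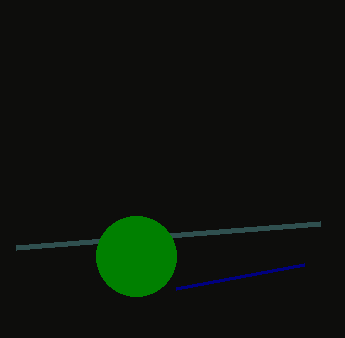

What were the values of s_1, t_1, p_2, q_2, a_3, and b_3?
s_1 = 16; t_1 = 248; p_2 = 176; q_2 = 288; a_3 = 136; b_3 = 256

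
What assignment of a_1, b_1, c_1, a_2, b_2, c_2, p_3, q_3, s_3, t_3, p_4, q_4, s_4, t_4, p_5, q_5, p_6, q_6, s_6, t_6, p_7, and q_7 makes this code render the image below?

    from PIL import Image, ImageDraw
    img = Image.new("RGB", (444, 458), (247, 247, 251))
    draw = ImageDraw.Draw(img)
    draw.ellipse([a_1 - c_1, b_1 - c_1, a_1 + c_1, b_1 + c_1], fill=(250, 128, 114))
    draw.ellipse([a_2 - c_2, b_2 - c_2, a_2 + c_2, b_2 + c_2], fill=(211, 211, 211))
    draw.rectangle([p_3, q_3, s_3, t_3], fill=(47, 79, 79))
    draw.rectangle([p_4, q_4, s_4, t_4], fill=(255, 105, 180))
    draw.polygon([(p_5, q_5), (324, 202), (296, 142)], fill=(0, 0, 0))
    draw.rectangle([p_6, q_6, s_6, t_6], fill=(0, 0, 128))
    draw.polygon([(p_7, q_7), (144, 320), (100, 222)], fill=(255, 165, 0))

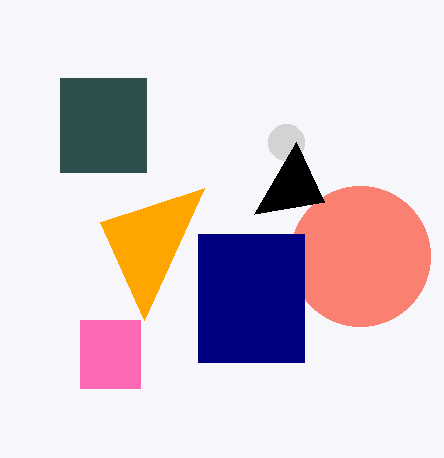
a_1 = 360; b_1 = 256; c_1 = 70; a_2 = 286; b_2 = 142; c_2 = 18; p_3 = 60; q_3 = 78; s_3 = 146; t_3 = 172; p_4 = 80; q_4 = 320; s_4 = 140; t_4 = 388; p_5 = 254; q_5 = 214; p_6 = 198; q_6 = 234; s_6 = 304; t_6 = 362; p_7 = 204; q_7 = 188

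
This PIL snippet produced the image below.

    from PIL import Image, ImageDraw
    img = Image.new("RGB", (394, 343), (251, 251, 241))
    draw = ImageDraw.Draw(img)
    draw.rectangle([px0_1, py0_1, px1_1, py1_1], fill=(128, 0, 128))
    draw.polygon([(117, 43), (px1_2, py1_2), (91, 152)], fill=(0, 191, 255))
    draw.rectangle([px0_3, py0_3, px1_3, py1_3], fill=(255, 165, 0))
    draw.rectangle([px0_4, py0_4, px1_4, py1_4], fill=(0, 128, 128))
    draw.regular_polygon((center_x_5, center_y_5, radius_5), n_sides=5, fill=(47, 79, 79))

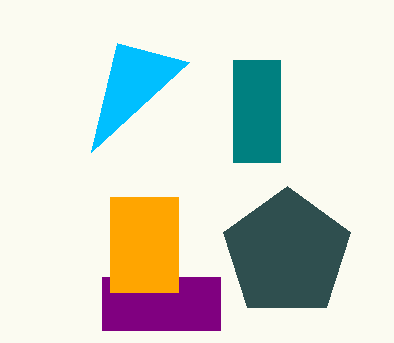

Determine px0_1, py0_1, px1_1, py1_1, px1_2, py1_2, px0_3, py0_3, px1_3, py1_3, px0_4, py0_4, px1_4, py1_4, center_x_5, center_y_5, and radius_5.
px0_1 = 102
py0_1 = 277
px1_1 = 220
py1_1 = 330
px1_2 = 189
py1_2 = 62
px0_3 = 110
py0_3 = 197
px1_3 = 178
py1_3 = 292
px0_4 = 233
py0_4 = 60
px1_4 = 280
py1_4 = 162
center_x_5 = 287
center_y_5 = 253
radius_5 = 67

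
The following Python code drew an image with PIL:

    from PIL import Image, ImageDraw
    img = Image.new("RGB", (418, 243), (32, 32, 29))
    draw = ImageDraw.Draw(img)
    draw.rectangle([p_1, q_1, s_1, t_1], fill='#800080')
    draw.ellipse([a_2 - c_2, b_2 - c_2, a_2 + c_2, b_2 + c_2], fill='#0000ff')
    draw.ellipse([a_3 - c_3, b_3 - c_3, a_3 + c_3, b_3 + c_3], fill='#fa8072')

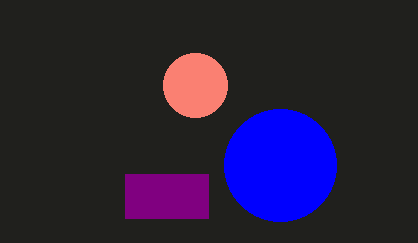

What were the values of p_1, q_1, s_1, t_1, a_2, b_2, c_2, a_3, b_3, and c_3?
p_1 = 125, q_1 = 174, s_1 = 208, t_1 = 218, a_2 = 280, b_2 = 165, c_2 = 56, a_3 = 195, b_3 = 85, c_3 = 32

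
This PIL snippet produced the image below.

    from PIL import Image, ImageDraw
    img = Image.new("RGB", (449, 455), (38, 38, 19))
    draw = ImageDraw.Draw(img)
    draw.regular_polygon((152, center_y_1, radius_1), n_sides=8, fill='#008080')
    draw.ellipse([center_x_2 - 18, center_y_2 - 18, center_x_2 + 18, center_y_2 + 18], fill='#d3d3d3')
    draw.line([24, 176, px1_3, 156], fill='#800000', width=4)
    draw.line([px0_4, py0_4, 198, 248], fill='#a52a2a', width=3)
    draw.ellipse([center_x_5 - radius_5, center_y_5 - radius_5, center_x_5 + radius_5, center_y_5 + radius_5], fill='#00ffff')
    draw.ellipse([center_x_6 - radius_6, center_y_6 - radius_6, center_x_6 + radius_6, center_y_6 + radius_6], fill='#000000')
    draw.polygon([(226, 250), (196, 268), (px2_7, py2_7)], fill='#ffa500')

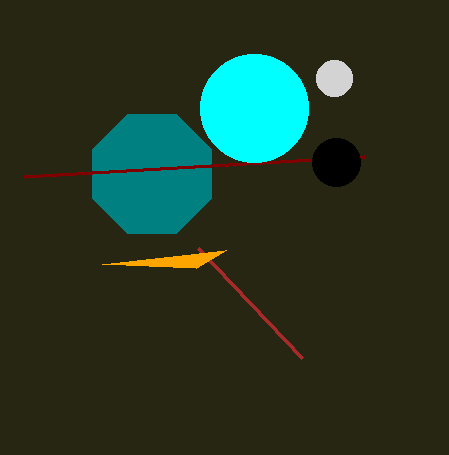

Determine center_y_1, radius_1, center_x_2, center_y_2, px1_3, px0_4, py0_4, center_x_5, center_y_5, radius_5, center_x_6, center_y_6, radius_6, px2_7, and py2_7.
center_y_1 = 174
radius_1 = 64
center_x_2 = 334
center_y_2 = 78
px1_3 = 364
px0_4 = 302
py0_4 = 358
center_x_5 = 254
center_y_5 = 108
radius_5 = 54
center_x_6 = 336
center_y_6 = 162
radius_6 = 24
px2_7 = 102
py2_7 = 264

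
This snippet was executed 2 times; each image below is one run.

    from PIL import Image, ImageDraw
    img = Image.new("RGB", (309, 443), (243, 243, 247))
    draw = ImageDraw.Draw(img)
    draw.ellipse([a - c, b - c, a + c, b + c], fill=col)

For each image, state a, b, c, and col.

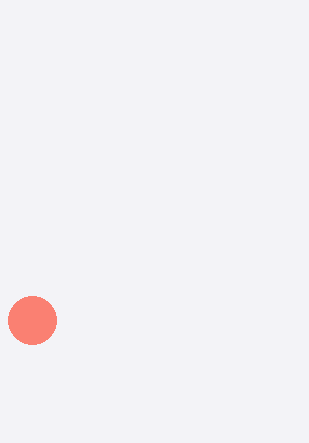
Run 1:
a = 32, b = 320, c = 24, col = 'salmon'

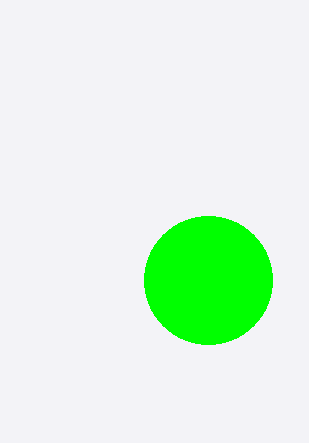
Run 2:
a = 208, b = 280, c = 64, col = 'lime'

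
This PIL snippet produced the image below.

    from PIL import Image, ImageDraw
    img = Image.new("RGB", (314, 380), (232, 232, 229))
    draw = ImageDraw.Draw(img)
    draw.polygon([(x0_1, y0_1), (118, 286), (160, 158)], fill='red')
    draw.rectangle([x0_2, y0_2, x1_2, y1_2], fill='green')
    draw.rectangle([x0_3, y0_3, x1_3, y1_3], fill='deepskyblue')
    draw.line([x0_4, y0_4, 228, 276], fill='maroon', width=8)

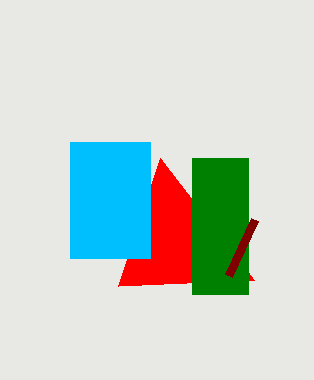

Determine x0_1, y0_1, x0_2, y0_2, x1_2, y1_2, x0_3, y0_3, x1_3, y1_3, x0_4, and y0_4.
x0_1 = 254, y0_1 = 280, x0_2 = 192, y0_2 = 158, x1_2 = 248, y1_2 = 294, x0_3 = 70, y0_3 = 142, x1_3 = 150, y1_3 = 258, x0_4 = 254, y0_4 = 220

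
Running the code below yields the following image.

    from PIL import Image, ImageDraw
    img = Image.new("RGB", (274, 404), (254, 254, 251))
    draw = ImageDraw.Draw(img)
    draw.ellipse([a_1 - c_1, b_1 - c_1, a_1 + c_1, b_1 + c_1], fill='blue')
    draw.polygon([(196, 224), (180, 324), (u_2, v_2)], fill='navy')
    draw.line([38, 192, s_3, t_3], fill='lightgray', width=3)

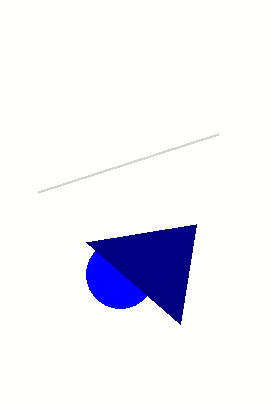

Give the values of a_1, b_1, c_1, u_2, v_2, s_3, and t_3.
a_1 = 120
b_1 = 274
c_1 = 34
u_2 = 86
v_2 = 242
s_3 = 218
t_3 = 134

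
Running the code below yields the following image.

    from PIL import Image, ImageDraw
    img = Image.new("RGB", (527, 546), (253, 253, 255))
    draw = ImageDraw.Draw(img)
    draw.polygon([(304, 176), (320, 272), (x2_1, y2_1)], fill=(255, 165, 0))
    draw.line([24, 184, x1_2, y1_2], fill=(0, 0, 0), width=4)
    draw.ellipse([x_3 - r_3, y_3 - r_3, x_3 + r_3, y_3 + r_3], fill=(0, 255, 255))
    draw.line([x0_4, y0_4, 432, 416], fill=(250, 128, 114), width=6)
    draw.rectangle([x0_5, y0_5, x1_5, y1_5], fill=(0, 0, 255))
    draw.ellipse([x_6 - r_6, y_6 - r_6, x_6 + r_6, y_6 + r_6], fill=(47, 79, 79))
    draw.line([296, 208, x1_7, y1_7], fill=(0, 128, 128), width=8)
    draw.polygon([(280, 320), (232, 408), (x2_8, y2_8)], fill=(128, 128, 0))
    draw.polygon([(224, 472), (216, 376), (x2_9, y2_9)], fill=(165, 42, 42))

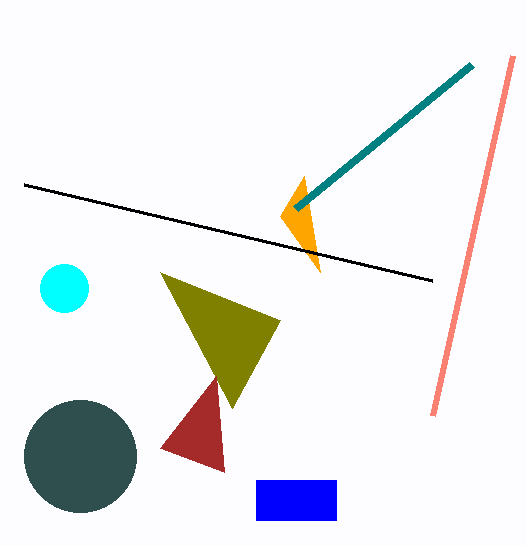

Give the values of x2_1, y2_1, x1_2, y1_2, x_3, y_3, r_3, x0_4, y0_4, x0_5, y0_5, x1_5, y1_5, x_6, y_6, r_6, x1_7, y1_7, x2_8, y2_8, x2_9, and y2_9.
x2_1 = 280; y2_1 = 216; x1_2 = 432; y1_2 = 280; x_3 = 64; y_3 = 288; r_3 = 24; x0_4 = 512; y0_4 = 56; x0_5 = 256; y0_5 = 480; x1_5 = 336; y1_5 = 520; x_6 = 80; y_6 = 456; r_6 = 56; x1_7 = 472; y1_7 = 64; x2_8 = 160; y2_8 = 272; x2_9 = 160; y2_9 = 448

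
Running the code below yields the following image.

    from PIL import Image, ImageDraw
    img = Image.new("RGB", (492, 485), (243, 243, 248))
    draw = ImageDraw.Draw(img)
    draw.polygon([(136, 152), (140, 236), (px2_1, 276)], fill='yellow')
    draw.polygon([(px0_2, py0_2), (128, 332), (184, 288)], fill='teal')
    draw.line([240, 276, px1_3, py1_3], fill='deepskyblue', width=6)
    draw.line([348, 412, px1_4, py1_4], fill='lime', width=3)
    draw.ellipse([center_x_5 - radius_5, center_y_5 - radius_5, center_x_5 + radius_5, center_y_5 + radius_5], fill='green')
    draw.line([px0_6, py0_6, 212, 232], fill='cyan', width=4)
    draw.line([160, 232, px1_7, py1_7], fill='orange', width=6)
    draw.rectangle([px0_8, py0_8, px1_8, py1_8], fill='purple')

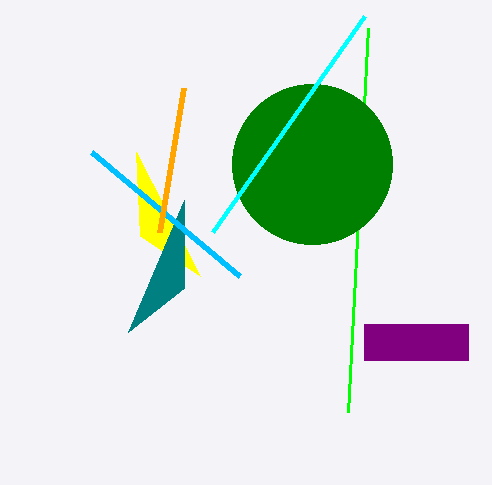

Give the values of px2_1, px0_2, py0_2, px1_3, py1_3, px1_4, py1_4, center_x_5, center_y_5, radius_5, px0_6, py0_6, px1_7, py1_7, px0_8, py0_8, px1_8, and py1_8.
px2_1 = 200
px0_2 = 184
py0_2 = 200
px1_3 = 92
py1_3 = 152
px1_4 = 368
py1_4 = 28
center_x_5 = 312
center_y_5 = 164
radius_5 = 80
px0_6 = 364
py0_6 = 16
px1_7 = 184
py1_7 = 88
px0_8 = 364
py0_8 = 324
px1_8 = 468
py1_8 = 360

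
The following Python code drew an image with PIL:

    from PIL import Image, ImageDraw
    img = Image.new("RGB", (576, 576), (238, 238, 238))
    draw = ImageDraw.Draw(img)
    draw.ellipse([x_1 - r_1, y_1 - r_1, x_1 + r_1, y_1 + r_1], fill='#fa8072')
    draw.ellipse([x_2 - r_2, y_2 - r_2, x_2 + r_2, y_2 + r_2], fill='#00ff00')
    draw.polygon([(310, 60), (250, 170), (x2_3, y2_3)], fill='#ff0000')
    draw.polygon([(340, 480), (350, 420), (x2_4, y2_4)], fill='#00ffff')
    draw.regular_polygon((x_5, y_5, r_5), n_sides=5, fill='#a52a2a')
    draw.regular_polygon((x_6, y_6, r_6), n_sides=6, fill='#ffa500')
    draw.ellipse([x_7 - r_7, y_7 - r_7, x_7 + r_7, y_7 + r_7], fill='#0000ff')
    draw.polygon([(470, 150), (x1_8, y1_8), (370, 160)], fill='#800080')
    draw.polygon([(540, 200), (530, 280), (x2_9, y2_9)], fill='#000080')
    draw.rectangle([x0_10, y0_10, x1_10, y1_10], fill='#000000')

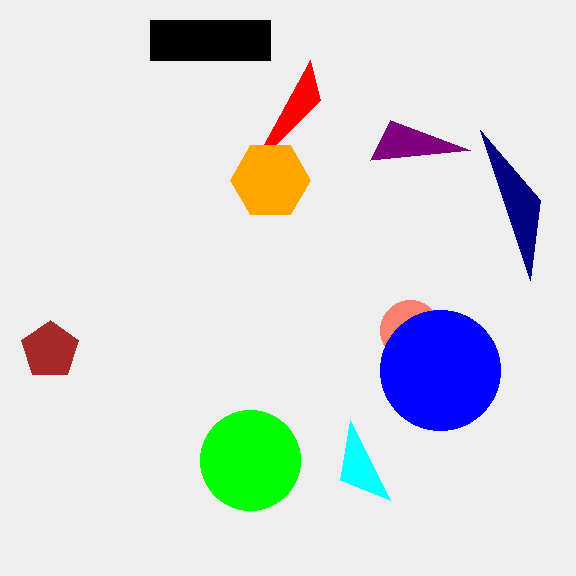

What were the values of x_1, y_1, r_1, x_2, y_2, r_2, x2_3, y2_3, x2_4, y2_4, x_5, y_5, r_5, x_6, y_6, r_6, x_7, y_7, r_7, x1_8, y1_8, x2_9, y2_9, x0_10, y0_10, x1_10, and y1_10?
x_1 = 410; y_1 = 330; r_1 = 30; x_2 = 250; y_2 = 460; r_2 = 50; x2_3 = 320; y2_3 = 100; x2_4 = 390; y2_4 = 500; x_5 = 50; y_5 = 350; r_5 = 30; x_6 = 270; y_6 = 180; r_6 = 40; x_7 = 440; y_7 = 370; r_7 = 60; x1_8 = 390; y1_8 = 120; x2_9 = 480; y2_9 = 130; x0_10 = 150; y0_10 = 20; x1_10 = 270; y1_10 = 60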